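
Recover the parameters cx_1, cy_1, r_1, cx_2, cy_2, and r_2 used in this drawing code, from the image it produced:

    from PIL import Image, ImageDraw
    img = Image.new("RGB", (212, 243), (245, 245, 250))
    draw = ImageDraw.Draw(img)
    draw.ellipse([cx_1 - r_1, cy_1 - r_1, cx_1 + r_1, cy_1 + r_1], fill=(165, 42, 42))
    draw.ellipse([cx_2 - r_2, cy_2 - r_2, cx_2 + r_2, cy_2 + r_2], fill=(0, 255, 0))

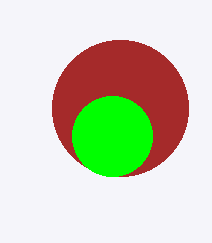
cx_1 = 120, cy_1 = 108, r_1 = 68, cx_2 = 112, cy_2 = 136, r_2 = 40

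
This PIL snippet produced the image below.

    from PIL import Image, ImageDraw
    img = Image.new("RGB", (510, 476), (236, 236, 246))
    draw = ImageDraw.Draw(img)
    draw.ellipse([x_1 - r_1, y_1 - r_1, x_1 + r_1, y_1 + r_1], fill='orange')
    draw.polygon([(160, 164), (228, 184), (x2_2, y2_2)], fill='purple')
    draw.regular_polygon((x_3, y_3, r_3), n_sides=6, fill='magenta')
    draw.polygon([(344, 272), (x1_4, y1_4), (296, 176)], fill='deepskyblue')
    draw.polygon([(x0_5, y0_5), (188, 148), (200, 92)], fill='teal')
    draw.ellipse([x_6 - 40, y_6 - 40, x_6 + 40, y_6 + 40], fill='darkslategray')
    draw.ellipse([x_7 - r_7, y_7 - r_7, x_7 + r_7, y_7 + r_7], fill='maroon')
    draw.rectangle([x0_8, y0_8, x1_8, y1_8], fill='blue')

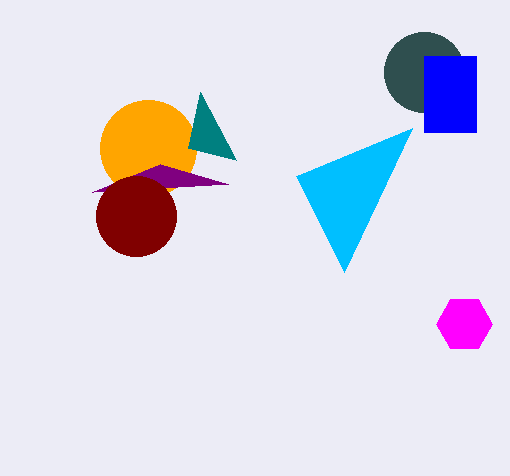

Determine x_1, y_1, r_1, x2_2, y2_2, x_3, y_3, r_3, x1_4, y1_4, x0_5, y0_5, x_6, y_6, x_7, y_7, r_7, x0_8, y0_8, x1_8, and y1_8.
x_1 = 148
y_1 = 148
r_1 = 48
x2_2 = 92
y2_2 = 192
x_3 = 464
y_3 = 324
r_3 = 28
x1_4 = 412
y1_4 = 128
x0_5 = 236
y0_5 = 160
x_6 = 424
y_6 = 72
x_7 = 136
y_7 = 216
r_7 = 40
x0_8 = 424
y0_8 = 56
x1_8 = 476
y1_8 = 132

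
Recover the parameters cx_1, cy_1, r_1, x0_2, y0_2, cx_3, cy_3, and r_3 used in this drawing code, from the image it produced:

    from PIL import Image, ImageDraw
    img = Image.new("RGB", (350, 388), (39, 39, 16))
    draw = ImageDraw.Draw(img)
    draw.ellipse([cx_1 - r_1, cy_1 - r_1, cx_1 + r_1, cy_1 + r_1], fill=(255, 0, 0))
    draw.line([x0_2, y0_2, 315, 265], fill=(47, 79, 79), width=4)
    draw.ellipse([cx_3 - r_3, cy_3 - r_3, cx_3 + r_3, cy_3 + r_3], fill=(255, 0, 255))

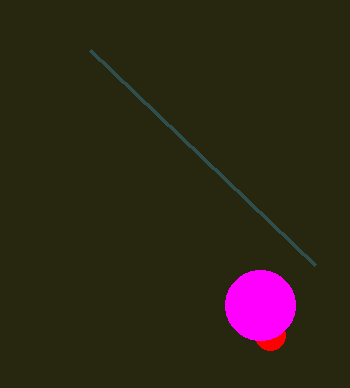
cx_1 = 270, cy_1 = 335, r_1 = 15, x0_2 = 90, y0_2 = 50, cx_3 = 260, cy_3 = 305, r_3 = 35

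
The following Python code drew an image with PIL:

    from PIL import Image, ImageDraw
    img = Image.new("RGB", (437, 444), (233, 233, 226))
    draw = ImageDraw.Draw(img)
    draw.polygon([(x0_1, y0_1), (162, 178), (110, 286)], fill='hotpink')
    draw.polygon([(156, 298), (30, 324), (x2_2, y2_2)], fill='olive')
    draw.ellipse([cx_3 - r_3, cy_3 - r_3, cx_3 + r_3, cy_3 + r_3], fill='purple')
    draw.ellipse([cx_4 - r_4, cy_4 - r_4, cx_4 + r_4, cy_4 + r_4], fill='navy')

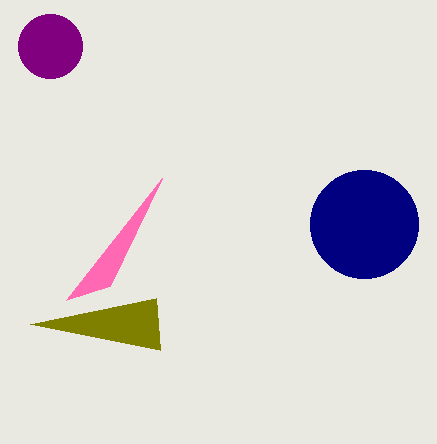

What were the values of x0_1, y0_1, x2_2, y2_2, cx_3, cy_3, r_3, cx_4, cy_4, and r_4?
x0_1 = 66, y0_1 = 300, x2_2 = 160, y2_2 = 350, cx_3 = 50, cy_3 = 46, r_3 = 32, cx_4 = 364, cy_4 = 224, r_4 = 54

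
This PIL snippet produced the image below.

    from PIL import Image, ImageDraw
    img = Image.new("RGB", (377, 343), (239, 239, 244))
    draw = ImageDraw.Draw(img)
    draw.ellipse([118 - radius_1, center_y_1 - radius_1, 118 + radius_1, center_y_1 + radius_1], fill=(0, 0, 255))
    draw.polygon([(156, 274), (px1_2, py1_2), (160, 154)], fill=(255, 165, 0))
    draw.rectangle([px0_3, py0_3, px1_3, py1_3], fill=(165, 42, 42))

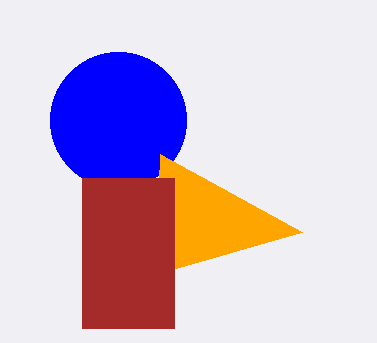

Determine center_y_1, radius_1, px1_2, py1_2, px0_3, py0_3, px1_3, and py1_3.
center_y_1 = 120; radius_1 = 68; px1_2 = 302; py1_2 = 232; px0_3 = 82; py0_3 = 178; px1_3 = 174; py1_3 = 328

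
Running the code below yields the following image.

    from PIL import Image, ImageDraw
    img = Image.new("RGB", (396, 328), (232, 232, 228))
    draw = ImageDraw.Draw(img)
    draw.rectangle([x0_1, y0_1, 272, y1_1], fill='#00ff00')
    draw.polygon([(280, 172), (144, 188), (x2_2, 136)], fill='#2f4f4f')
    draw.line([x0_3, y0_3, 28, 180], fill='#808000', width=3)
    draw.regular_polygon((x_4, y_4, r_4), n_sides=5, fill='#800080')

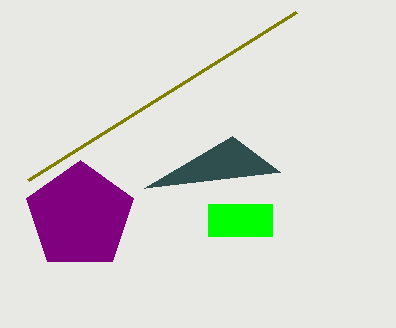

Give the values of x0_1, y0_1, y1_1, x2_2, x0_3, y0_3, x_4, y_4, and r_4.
x0_1 = 208; y0_1 = 204; y1_1 = 236; x2_2 = 232; x0_3 = 296; y0_3 = 12; x_4 = 80; y_4 = 216; r_4 = 56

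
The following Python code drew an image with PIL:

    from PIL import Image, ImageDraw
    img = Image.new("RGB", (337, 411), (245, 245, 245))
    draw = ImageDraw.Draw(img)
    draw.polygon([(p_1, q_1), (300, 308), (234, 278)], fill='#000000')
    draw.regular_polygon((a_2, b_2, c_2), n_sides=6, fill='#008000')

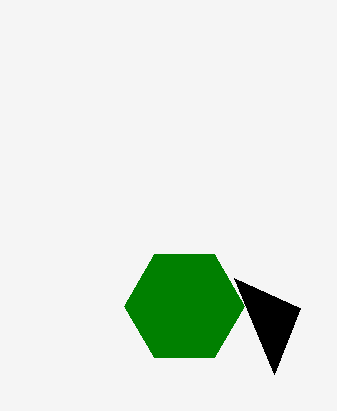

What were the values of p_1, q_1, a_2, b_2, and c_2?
p_1 = 274, q_1 = 374, a_2 = 184, b_2 = 306, c_2 = 60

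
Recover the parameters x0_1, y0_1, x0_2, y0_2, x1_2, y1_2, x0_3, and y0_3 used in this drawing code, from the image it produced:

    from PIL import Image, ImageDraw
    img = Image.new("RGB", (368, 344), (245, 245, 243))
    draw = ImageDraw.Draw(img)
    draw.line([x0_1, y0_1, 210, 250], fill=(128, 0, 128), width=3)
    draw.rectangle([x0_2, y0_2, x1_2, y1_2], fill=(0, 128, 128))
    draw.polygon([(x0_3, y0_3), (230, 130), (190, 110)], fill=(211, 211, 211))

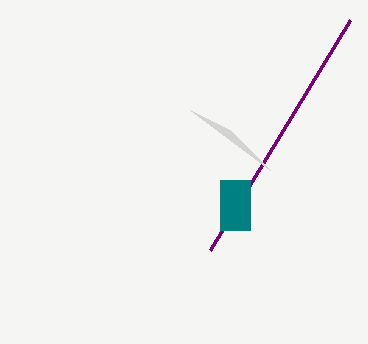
x0_1 = 350, y0_1 = 20, x0_2 = 220, y0_2 = 180, x1_2 = 250, y1_2 = 230, x0_3 = 270, y0_3 = 170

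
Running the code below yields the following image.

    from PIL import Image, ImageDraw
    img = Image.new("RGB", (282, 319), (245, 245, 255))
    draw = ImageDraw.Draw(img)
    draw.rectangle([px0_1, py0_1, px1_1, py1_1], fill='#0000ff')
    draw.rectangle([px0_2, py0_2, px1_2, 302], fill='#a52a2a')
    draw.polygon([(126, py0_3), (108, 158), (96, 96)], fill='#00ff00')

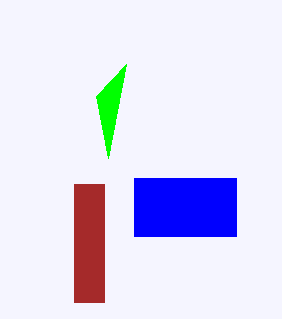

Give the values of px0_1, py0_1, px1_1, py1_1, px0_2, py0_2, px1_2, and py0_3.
px0_1 = 134, py0_1 = 178, px1_1 = 236, py1_1 = 236, px0_2 = 74, py0_2 = 184, px1_2 = 104, py0_3 = 64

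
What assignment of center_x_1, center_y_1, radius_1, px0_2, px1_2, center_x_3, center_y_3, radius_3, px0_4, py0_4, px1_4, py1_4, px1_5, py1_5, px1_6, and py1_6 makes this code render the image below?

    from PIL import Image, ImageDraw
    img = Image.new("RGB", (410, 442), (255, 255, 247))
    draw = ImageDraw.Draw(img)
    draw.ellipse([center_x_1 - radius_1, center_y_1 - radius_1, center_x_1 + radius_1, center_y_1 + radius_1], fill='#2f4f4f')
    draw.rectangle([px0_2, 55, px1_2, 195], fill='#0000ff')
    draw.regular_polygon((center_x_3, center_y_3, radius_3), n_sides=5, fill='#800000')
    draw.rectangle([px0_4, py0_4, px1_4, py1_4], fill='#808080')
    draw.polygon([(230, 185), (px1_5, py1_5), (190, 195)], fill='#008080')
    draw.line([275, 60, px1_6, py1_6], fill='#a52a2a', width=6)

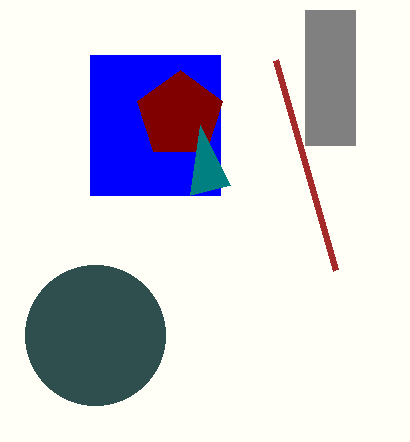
center_x_1 = 95
center_y_1 = 335
radius_1 = 70
px0_2 = 90
px1_2 = 220
center_x_3 = 180
center_y_3 = 115
radius_3 = 45
px0_4 = 305
py0_4 = 10
px1_4 = 355
py1_4 = 145
px1_5 = 200
py1_5 = 125
px1_6 = 335
py1_6 = 270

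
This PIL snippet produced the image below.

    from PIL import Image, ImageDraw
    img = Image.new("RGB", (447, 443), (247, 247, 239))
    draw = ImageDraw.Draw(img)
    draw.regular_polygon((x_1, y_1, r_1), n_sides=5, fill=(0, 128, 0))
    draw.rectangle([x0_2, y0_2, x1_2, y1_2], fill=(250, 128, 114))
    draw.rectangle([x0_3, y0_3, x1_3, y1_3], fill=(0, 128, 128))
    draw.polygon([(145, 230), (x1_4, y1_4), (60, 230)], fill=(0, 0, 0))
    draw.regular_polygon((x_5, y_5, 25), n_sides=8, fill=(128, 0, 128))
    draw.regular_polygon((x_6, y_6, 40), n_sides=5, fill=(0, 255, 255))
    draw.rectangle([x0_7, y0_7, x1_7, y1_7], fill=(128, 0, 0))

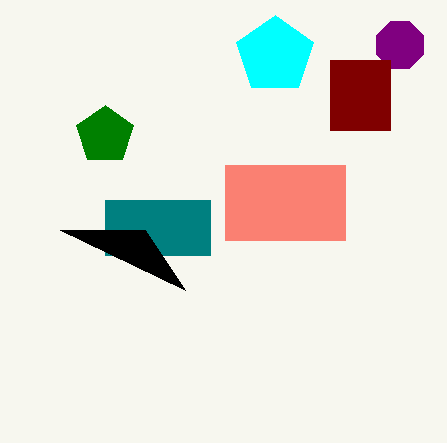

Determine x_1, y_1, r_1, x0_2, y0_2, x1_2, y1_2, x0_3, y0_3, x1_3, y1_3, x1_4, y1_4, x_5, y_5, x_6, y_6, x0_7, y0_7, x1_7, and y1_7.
x_1 = 105
y_1 = 135
r_1 = 30
x0_2 = 225
y0_2 = 165
x1_2 = 345
y1_2 = 240
x0_3 = 105
y0_3 = 200
x1_3 = 210
y1_3 = 255
x1_4 = 185
y1_4 = 290
x_5 = 400
y_5 = 45
x_6 = 275
y_6 = 55
x0_7 = 330
y0_7 = 60
x1_7 = 390
y1_7 = 130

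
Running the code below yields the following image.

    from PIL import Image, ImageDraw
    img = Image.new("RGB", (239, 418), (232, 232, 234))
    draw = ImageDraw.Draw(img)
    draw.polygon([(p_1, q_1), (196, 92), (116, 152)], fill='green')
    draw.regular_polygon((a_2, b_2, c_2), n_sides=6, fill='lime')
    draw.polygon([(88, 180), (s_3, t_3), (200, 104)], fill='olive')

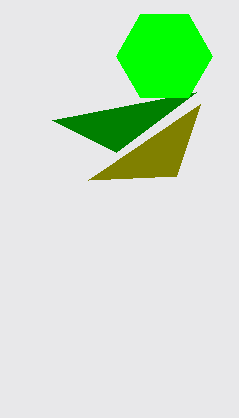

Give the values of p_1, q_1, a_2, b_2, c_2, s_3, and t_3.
p_1 = 52
q_1 = 120
a_2 = 164
b_2 = 56
c_2 = 48
s_3 = 176
t_3 = 176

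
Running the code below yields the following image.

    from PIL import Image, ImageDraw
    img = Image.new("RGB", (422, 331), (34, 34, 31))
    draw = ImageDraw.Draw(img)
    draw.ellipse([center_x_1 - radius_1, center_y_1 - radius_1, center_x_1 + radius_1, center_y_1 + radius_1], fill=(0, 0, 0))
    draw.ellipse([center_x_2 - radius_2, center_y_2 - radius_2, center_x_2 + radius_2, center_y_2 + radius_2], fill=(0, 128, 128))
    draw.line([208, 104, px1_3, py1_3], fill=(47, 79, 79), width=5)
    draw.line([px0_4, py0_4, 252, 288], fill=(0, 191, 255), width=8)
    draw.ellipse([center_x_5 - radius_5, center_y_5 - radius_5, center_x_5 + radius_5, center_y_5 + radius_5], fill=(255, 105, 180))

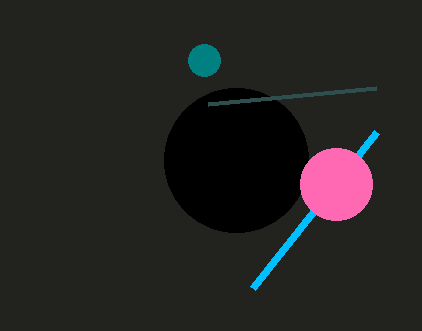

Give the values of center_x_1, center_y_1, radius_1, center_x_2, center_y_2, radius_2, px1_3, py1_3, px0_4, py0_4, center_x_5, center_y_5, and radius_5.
center_x_1 = 236, center_y_1 = 160, radius_1 = 72, center_x_2 = 204, center_y_2 = 60, radius_2 = 16, px1_3 = 376, py1_3 = 88, px0_4 = 376, py0_4 = 132, center_x_5 = 336, center_y_5 = 184, radius_5 = 36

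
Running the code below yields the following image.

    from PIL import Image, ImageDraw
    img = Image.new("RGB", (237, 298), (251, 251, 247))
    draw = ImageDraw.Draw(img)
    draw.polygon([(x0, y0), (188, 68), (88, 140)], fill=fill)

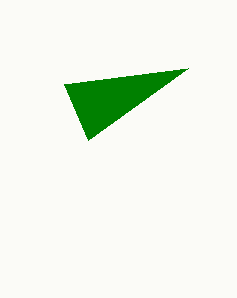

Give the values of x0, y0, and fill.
x0 = 64; y0 = 84; fill = 'green'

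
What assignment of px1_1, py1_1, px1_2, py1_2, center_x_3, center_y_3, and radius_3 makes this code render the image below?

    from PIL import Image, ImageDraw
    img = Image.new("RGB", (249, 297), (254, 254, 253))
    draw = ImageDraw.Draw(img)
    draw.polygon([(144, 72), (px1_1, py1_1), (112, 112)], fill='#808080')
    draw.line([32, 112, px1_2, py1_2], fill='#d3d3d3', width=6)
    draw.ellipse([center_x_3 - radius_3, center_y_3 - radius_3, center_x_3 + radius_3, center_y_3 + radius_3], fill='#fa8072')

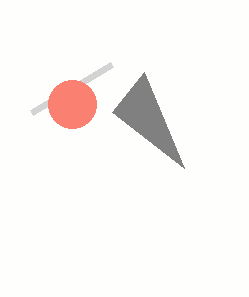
px1_1 = 184; py1_1 = 168; px1_2 = 112; py1_2 = 64; center_x_3 = 72; center_y_3 = 104; radius_3 = 24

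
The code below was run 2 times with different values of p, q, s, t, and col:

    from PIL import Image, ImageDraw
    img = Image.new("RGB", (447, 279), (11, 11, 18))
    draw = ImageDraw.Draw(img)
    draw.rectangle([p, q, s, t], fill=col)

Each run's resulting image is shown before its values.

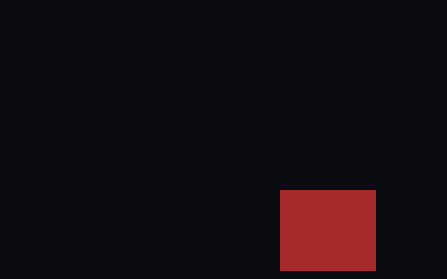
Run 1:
p = 280
q = 190
s = 375
t = 270
col = 'brown'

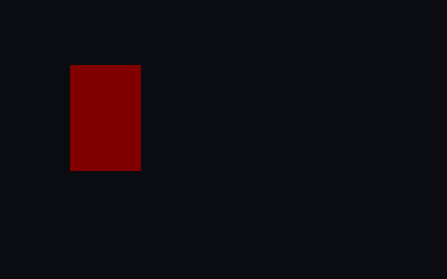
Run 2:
p = 70, q = 65, s = 140, t = 170, col = 'maroon'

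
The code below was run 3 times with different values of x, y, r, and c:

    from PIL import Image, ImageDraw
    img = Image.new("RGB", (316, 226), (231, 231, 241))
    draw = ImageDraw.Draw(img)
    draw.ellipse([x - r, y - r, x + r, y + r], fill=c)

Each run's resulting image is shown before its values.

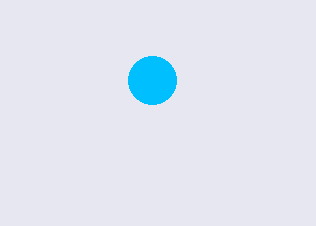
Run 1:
x = 152, y = 80, r = 24, c = 'deepskyblue'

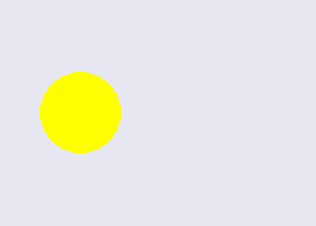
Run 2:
x = 80
y = 112
r = 40
c = 'yellow'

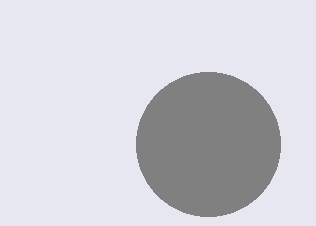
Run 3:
x = 208, y = 144, r = 72, c = 'gray'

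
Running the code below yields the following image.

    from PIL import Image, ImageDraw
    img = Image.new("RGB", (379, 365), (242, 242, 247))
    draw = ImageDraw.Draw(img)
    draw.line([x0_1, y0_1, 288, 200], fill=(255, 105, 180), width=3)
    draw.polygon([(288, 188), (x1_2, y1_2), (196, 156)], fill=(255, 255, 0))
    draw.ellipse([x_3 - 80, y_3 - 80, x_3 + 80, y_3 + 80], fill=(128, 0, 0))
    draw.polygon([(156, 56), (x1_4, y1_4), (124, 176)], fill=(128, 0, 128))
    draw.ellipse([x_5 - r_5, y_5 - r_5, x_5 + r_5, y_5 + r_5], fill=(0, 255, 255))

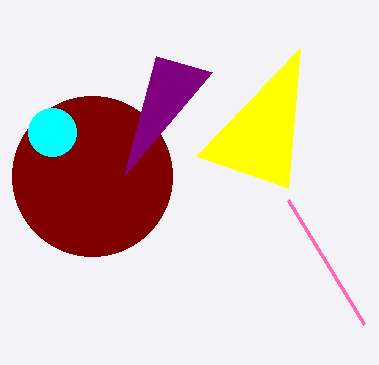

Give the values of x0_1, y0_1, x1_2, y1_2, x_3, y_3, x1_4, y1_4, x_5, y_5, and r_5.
x0_1 = 364, y0_1 = 324, x1_2 = 300, y1_2 = 48, x_3 = 92, y_3 = 176, x1_4 = 212, y1_4 = 72, x_5 = 52, y_5 = 132, r_5 = 24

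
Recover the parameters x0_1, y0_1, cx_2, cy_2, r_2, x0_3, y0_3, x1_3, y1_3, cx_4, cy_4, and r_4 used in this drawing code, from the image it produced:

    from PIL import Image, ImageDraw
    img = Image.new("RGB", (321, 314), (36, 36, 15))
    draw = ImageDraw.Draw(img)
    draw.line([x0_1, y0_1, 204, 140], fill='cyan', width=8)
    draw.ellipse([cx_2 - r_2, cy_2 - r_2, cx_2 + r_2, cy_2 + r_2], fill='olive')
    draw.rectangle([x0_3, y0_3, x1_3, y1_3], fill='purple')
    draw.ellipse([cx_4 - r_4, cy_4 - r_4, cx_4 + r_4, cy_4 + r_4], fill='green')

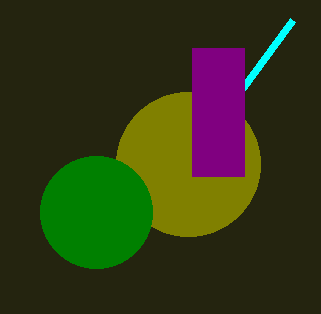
x0_1 = 292
y0_1 = 20
cx_2 = 188
cy_2 = 164
r_2 = 72
x0_3 = 192
y0_3 = 48
x1_3 = 244
y1_3 = 176
cx_4 = 96
cy_4 = 212
r_4 = 56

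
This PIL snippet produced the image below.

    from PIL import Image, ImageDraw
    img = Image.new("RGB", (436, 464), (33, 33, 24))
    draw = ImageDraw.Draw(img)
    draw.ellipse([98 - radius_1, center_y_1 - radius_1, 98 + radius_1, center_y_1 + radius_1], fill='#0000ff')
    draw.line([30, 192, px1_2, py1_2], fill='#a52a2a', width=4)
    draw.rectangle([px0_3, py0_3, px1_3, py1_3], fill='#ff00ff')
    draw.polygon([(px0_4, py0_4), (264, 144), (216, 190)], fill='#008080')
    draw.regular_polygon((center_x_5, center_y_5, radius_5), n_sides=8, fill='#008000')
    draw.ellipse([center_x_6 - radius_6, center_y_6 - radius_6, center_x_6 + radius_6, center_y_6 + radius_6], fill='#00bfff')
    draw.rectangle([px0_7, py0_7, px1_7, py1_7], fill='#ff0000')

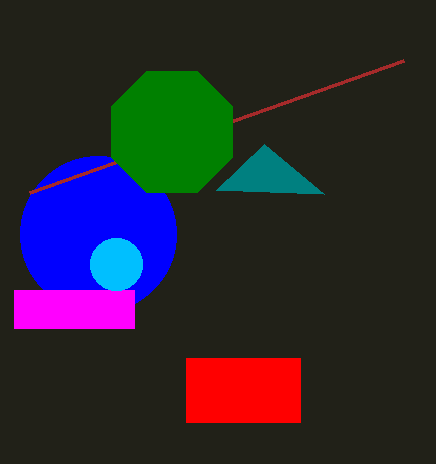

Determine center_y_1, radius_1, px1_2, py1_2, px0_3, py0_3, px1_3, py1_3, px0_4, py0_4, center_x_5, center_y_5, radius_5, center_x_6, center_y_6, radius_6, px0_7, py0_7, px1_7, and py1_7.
center_y_1 = 234; radius_1 = 78; px1_2 = 404; py1_2 = 60; px0_3 = 14; py0_3 = 290; px1_3 = 134; py1_3 = 328; px0_4 = 324; py0_4 = 194; center_x_5 = 172; center_y_5 = 132; radius_5 = 66; center_x_6 = 116; center_y_6 = 264; radius_6 = 26; px0_7 = 186; py0_7 = 358; px1_7 = 300; py1_7 = 422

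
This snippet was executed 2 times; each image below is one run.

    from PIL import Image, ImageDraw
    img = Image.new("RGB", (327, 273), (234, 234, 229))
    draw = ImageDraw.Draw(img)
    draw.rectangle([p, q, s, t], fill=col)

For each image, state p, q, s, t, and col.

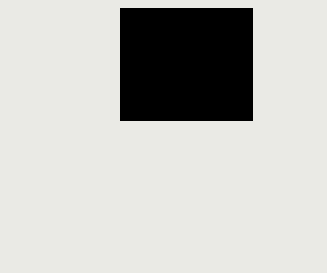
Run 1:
p = 120
q = 8
s = 252
t = 120
col = 'black'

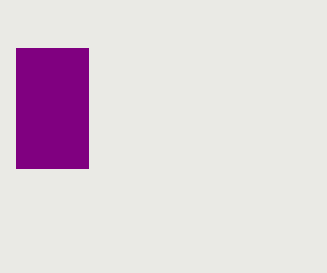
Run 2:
p = 16; q = 48; s = 88; t = 168; col = 'purple'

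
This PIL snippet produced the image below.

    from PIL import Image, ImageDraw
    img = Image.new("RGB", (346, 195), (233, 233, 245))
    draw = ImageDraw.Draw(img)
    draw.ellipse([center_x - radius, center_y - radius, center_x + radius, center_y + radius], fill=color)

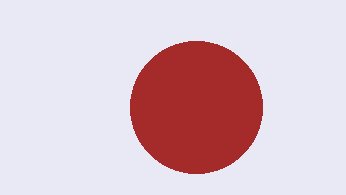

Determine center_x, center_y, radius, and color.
center_x = 196
center_y = 107
radius = 66
color = 'brown'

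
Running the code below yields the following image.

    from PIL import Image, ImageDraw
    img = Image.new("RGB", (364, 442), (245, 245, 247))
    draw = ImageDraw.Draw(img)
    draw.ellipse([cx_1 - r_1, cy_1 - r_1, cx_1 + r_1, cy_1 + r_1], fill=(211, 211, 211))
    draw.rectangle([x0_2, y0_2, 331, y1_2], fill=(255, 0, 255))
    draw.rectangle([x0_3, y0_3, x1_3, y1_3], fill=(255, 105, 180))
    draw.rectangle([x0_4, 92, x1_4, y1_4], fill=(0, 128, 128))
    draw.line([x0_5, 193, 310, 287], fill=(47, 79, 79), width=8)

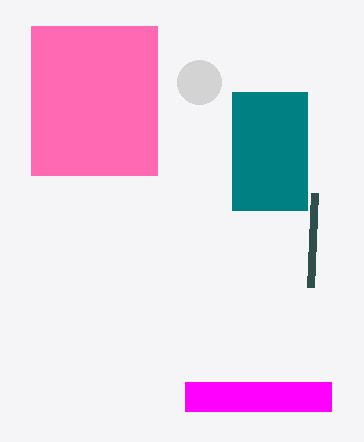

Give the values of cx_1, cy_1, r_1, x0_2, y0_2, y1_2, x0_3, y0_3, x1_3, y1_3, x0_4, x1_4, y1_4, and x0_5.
cx_1 = 199; cy_1 = 82; r_1 = 22; x0_2 = 185; y0_2 = 382; y1_2 = 411; x0_3 = 31; y0_3 = 26; x1_3 = 157; y1_3 = 175; x0_4 = 232; x1_4 = 307; y1_4 = 210; x0_5 = 314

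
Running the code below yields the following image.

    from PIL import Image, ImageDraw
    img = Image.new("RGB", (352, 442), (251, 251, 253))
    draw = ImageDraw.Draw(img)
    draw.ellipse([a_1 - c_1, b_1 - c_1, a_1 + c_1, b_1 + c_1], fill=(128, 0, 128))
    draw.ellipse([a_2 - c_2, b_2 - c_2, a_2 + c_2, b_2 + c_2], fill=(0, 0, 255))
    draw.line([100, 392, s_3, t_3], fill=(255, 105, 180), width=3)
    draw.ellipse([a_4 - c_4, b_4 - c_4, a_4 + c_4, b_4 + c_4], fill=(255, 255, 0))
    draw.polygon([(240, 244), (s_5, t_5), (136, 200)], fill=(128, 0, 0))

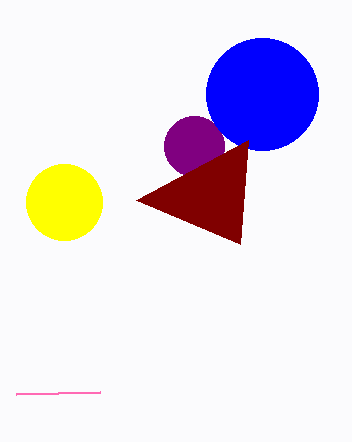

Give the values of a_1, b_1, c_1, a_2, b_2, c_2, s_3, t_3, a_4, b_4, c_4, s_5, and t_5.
a_1 = 194; b_1 = 146; c_1 = 30; a_2 = 262; b_2 = 94; c_2 = 56; s_3 = 16; t_3 = 394; a_4 = 64; b_4 = 202; c_4 = 38; s_5 = 248; t_5 = 140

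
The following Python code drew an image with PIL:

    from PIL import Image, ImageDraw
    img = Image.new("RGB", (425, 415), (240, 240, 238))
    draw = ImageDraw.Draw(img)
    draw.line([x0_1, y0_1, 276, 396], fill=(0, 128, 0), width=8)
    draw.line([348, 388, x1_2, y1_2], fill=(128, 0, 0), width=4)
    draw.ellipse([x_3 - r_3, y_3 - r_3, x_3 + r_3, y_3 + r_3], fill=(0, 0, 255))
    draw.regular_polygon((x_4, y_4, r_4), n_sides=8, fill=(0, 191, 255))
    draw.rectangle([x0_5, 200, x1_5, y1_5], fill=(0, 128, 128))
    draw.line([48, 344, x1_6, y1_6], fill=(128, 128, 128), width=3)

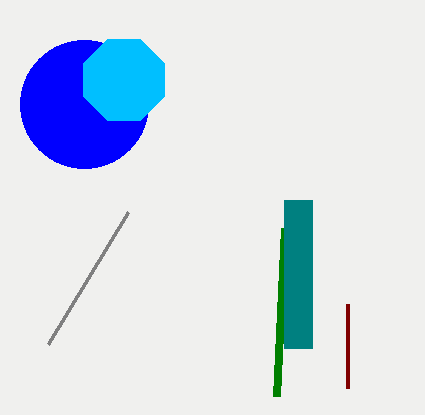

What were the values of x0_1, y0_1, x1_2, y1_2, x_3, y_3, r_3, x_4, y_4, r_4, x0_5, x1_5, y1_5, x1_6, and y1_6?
x0_1 = 284
y0_1 = 228
x1_2 = 348
y1_2 = 304
x_3 = 84
y_3 = 104
r_3 = 64
x_4 = 124
y_4 = 80
r_4 = 44
x0_5 = 284
x1_5 = 312
y1_5 = 348
x1_6 = 128
y1_6 = 212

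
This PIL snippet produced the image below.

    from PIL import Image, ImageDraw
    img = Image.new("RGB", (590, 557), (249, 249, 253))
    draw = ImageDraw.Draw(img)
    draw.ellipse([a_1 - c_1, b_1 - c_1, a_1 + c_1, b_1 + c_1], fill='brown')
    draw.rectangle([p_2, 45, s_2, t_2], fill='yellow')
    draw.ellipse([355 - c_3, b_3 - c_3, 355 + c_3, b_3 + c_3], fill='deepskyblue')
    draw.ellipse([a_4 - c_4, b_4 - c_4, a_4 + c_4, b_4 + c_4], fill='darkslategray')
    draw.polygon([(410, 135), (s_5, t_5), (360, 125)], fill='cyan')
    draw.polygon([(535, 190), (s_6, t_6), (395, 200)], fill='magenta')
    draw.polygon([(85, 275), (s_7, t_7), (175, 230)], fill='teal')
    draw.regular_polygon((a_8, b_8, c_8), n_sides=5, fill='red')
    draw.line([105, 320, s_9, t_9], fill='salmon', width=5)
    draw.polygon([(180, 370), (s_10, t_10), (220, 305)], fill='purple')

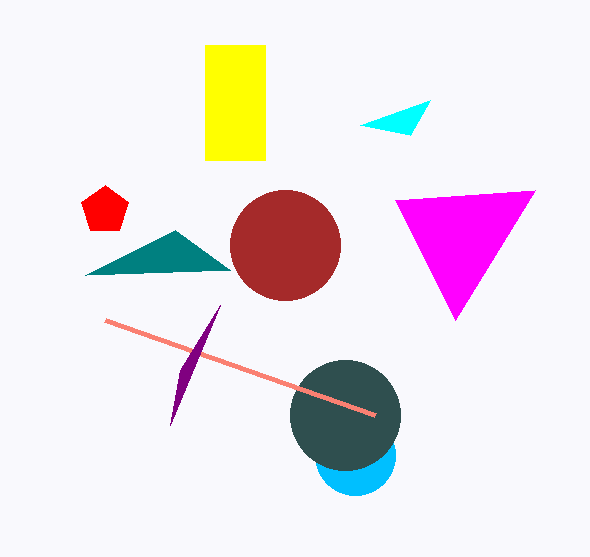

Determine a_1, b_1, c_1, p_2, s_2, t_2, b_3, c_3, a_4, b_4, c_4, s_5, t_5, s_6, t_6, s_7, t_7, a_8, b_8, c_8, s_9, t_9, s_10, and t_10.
a_1 = 285, b_1 = 245, c_1 = 55, p_2 = 205, s_2 = 265, t_2 = 160, b_3 = 455, c_3 = 40, a_4 = 345, b_4 = 415, c_4 = 55, s_5 = 430, t_5 = 100, s_6 = 455, t_6 = 320, s_7 = 230, t_7 = 270, a_8 = 105, b_8 = 210, c_8 = 25, s_9 = 375, t_9 = 415, s_10 = 170, t_10 = 425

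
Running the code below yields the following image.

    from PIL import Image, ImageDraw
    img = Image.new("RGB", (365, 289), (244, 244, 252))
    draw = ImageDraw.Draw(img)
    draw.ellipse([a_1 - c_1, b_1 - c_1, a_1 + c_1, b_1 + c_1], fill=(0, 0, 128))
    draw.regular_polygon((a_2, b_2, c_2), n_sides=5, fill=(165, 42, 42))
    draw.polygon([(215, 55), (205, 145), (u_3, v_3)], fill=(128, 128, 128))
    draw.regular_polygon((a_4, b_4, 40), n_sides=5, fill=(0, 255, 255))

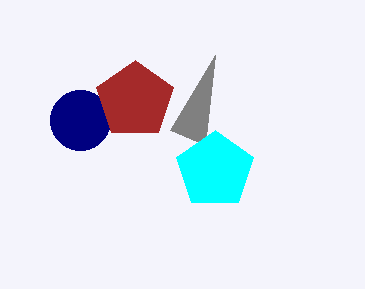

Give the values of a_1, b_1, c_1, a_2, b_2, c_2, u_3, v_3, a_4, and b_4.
a_1 = 80; b_1 = 120; c_1 = 30; a_2 = 135; b_2 = 100; c_2 = 40; u_3 = 170; v_3 = 130; a_4 = 215; b_4 = 170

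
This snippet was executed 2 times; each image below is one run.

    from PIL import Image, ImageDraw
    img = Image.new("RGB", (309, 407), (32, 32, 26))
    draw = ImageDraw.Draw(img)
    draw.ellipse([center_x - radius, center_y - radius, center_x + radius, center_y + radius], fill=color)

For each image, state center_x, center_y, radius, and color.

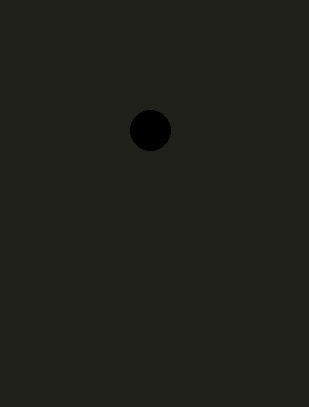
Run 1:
center_x = 150, center_y = 130, radius = 20, color = 'black'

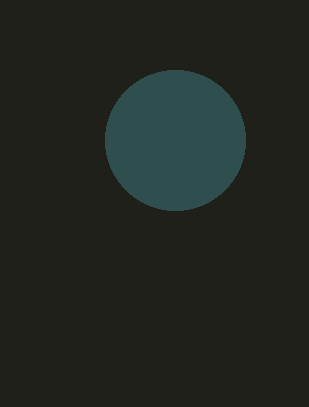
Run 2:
center_x = 175; center_y = 140; radius = 70; color = 'darkslategray'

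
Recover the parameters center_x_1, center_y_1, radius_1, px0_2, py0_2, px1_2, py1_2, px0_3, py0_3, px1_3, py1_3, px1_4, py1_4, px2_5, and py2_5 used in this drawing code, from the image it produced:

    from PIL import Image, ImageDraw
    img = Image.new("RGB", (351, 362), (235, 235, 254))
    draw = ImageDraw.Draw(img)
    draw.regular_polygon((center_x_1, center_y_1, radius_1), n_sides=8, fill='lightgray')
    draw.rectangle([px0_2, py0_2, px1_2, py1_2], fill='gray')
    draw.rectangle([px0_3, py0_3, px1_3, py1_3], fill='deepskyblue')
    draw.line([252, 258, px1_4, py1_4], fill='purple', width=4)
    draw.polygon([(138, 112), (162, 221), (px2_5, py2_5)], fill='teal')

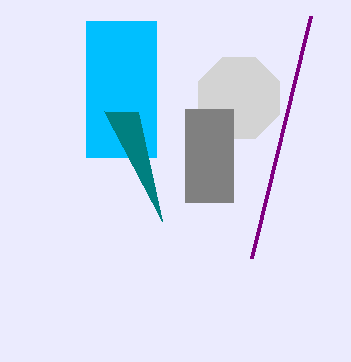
center_x_1 = 239
center_y_1 = 98
radius_1 = 44
px0_2 = 185
py0_2 = 109
px1_2 = 233
py1_2 = 202
px0_3 = 86
py0_3 = 21
px1_3 = 156
py1_3 = 157
px1_4 = 311
py1_4 = 16
px2_5 = 104
py2_5 = 111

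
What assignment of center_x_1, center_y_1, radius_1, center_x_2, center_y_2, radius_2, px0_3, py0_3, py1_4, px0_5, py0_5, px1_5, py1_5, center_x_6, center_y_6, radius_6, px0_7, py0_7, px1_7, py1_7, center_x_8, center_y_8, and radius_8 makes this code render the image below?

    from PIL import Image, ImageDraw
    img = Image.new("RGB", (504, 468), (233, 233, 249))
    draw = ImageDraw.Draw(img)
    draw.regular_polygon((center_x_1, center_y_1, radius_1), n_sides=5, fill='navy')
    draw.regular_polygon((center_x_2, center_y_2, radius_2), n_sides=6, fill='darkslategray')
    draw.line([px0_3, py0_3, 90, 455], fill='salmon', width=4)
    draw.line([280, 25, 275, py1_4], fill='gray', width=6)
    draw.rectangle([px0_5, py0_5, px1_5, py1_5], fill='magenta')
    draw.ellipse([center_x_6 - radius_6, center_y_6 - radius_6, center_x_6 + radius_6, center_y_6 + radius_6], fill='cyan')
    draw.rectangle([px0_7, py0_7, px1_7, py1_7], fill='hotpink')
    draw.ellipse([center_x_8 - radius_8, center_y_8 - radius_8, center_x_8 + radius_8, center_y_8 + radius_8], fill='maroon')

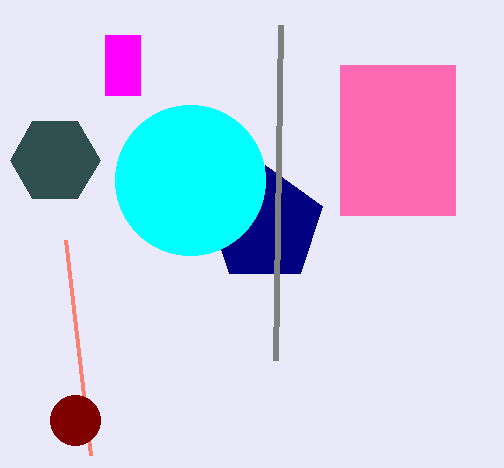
center_x_1 = 265; center_y_1 = 225; radius_1 = 60; center_x_2 = 55; center_y_2 = 160; radius_2 = 45; px0_3 = 65; py0_3 = 240; py1_4 = 360; px0_5 = 105; py0_5 = 35; px1_5 = 140; py1_5 = 95; center_x_6 = 190; center_y_6 = 180; radius_6 = 75; px0_7 = 340; py0_7 = 65; px1_7 = 455; py1_7 = 215; center_x_8 = 75; center_y_8 = 420; radius_8 = 25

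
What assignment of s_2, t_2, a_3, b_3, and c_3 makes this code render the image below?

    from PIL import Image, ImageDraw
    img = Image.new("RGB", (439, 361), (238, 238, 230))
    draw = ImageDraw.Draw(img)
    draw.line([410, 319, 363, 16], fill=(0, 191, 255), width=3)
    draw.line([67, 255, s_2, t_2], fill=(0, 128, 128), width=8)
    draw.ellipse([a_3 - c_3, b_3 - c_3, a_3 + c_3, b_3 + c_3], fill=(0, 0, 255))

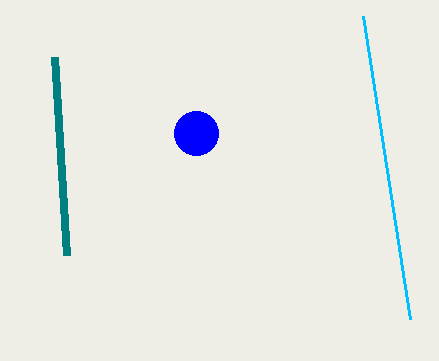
s_2 = 55, t_2 = 57, a_3 = 196, b_3 = 133, c_3 = 22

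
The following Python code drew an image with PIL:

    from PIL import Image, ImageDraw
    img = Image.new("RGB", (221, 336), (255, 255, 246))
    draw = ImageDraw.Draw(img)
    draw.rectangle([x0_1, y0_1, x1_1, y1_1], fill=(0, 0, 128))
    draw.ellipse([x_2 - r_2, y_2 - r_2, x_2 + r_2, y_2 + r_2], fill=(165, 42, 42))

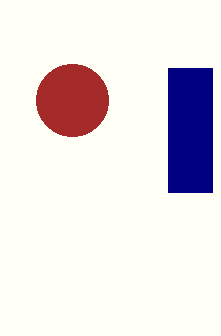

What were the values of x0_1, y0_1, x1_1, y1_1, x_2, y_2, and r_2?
x0_1 = 168
y0_1 = 68
x1_1 = 212
y1_1 = 192
x_2 = 72
y_2 = 100
r_2 = 36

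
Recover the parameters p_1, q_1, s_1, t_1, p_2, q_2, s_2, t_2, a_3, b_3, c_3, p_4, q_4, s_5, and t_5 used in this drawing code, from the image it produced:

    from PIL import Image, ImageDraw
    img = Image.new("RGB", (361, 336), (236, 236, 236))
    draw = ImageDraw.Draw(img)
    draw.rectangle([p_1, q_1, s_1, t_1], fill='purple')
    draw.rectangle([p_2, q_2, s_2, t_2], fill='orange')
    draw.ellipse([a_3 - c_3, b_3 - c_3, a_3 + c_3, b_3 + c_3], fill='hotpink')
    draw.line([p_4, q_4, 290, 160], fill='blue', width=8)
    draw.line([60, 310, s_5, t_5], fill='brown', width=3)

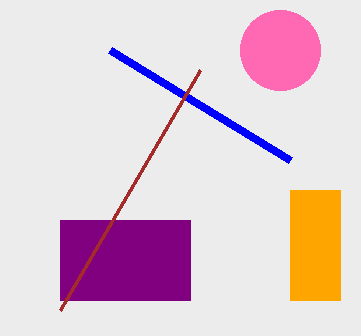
p_1 = 60
q_1 = 220
s_1 = 190
t_1 = 300
p_2 = 290
q_2 = 190
s_2 = 340
t_2 = 300
a_3 = 280
b_3 = 50
c_3 = 40
p_4 = 110
q_4 = 50
s_5 = 200
t_5 = 70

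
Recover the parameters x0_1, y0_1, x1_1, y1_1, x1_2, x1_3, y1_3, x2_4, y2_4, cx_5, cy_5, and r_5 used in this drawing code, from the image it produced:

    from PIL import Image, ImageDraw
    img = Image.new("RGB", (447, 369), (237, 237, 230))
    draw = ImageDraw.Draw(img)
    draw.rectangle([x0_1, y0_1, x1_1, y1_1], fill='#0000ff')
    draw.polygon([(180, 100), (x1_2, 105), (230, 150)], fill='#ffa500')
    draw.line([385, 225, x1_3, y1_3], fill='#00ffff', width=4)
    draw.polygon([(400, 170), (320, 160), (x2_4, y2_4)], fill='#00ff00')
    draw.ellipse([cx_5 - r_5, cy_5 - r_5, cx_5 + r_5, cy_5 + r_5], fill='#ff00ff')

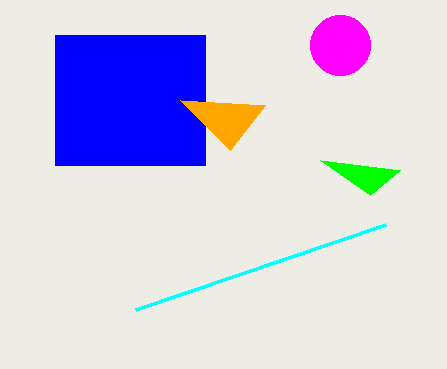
x0_1 = 55
y0_1 = 35
x1_1 = 205
y1_1 = 165
x1_2 = 265
x1_3 = 135
y1_3 = 310
x2_4 = 370
y2_4 = 195
cx_5 = 340
cy_5 = 45
r_5 = 30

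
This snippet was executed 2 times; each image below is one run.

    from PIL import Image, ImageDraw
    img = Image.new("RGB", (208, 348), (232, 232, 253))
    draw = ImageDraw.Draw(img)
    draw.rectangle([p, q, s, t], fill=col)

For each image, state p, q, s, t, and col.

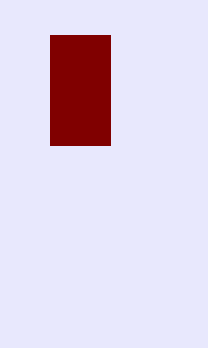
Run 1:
p = 50; q = 35; s = 110; t = 145; col = 'maroon'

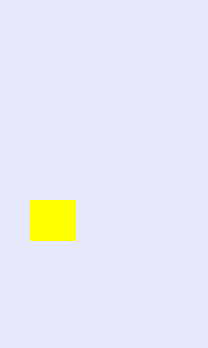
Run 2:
p = 30
q = 200
s = 75
t = 240
col = 'yellow'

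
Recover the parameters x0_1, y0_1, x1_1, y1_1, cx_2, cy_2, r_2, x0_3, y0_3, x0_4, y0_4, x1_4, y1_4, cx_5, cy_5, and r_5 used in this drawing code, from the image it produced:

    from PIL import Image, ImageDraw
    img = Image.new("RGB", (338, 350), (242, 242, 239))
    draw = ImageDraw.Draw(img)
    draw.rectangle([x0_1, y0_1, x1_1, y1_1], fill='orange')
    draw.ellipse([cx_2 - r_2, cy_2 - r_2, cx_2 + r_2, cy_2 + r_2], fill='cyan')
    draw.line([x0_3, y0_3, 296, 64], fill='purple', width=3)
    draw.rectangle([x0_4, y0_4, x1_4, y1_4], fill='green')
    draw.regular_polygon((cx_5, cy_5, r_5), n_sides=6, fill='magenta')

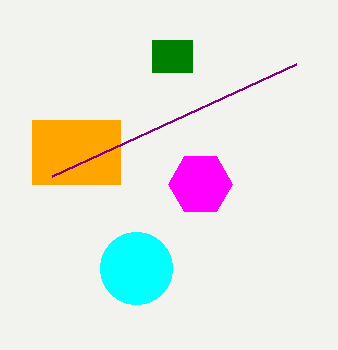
x0_1 = 32, y0_1 = 120, x1_1 = 120, y1_1 = 184, cx_2 = 136, cy_2 = 268, r_2 = 36, x0_3 = 52, y0_3 = 176, x0_4 = 152, y0_4 = 40, x1_4 = 192, y1_4 = 72, cx_5 = 200, cy_5 = 184, r_5 = 32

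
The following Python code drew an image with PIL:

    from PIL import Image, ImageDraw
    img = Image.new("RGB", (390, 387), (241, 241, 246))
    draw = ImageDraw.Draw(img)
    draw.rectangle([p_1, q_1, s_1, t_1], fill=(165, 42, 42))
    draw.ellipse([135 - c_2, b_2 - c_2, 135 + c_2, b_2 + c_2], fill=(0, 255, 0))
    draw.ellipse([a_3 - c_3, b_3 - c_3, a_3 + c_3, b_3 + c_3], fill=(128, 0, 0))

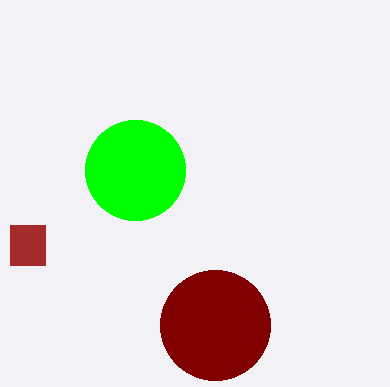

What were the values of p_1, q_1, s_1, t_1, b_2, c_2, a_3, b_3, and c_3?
p_1 = 10; q_1 = 225; s_1 = 45; t_1 = 265; b_2 = 170; c_2 = 50; a_3 = 215; b_3 = 325; c_3 = 55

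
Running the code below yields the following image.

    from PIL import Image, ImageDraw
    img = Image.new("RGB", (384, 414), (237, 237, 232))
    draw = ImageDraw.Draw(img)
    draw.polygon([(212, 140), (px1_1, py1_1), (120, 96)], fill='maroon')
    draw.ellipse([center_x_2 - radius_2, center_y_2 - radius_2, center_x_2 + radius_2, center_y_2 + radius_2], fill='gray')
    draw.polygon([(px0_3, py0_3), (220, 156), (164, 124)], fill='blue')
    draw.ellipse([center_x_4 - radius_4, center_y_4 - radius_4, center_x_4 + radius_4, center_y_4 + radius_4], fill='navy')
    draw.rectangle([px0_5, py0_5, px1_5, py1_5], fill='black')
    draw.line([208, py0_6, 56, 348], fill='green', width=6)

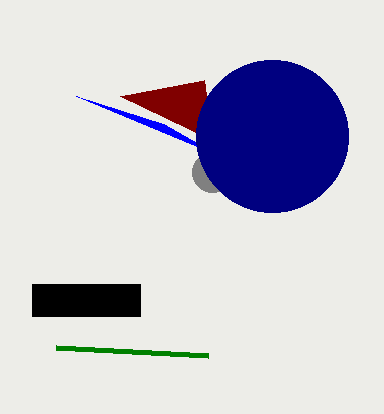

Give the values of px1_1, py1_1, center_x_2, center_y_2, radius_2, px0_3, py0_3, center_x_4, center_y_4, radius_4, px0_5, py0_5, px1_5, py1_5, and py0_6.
px1_1 = 204
py1_1 = 80
center_x_2 = 212
center_y_2 = 172
radius_2 = 20
px0_3 = 76
py0_3 = 96
center_x_4 = 272
center_y_4 = 136
radius_4 = 76
px0_5 = 32
py0_5 = 284
px1_5 = 140
py1_5 = 316
py0_6 = 356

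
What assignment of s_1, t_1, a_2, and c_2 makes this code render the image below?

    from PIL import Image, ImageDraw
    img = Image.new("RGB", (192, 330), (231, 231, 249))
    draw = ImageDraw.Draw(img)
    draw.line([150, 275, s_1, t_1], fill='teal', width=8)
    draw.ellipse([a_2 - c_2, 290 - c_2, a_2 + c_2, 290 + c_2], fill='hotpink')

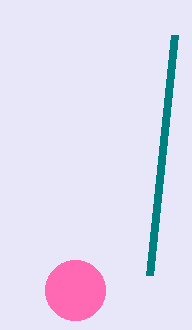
s_1 = 175
t_1 = 35
a_2 = 75
c_2 = 30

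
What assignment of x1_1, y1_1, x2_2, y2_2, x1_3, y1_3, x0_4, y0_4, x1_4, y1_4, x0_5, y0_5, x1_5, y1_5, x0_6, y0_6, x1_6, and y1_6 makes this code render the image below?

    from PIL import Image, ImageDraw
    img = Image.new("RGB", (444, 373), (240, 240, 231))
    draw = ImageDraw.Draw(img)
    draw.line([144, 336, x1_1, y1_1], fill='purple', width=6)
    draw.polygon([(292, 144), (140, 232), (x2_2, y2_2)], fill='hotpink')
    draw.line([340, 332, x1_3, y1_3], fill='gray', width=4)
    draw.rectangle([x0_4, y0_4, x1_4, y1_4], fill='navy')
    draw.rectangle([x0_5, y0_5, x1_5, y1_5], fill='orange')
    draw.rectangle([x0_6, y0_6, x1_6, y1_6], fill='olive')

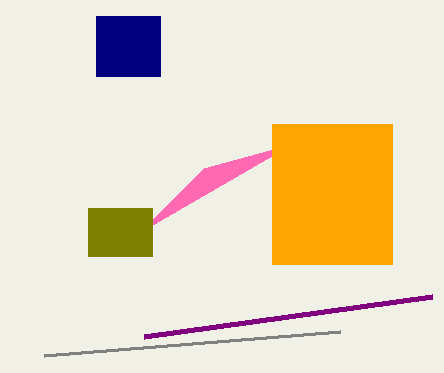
x1_1 = 432; y1_1 = 296; x2_2 = 204; y2_2 = 168; x1_3 = 44; y1_3 = 356; x0_4 = 96; y0_4 = 16; x1_4 = 160; y1_4 = 76; x0_5 = 272; y0_5 = 124; x1_5 = 392; y1_5 = 264; x0_6 = 88; y0_6 = 208; x1_6 = 152; y1_6 = 256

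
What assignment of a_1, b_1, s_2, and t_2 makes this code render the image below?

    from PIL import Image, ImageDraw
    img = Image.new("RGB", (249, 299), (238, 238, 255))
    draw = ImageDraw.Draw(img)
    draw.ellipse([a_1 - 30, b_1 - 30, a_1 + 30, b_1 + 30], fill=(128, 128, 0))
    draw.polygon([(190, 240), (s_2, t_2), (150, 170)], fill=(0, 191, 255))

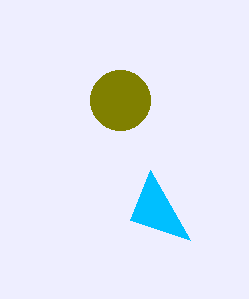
a_1 = 120, b_1 = 100, s_2 = 130, t_2 = 220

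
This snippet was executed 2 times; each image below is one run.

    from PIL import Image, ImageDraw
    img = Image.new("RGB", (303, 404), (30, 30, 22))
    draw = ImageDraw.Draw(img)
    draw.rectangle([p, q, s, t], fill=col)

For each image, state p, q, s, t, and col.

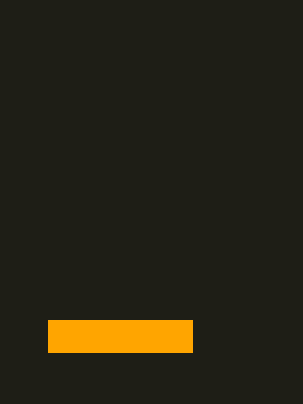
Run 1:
p = 48, q = 320, s = 192, t = 352, col = 'orange'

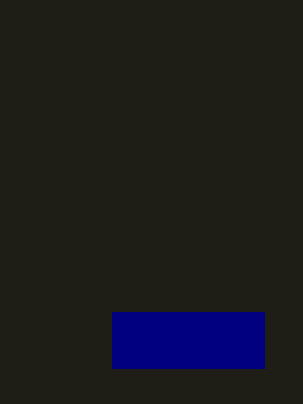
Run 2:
p = 112; q = 312; s = 264; t = 368; col = 'navy'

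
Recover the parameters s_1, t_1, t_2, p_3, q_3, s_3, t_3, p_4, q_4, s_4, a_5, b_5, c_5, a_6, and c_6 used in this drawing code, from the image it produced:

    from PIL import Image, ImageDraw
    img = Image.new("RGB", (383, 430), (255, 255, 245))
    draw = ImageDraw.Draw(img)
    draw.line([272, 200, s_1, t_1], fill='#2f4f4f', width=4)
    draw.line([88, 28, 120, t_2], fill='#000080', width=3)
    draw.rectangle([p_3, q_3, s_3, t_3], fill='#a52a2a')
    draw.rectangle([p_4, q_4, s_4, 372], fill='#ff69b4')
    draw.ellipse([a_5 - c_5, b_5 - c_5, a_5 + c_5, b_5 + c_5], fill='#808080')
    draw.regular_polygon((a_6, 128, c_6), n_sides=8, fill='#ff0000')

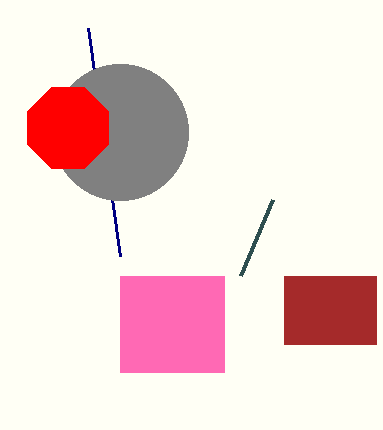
s_1 = 240
t_1 = 276
t_2 = 256
p_3 = 284
q_3 = 276
s_3 = 376
t_3 = 344
p_4 = 120
q_4 = 276
s_4 = 224
a_5 = 120
b_5 = 132
c_5 = 68
a_6 = 68
c_6 = 44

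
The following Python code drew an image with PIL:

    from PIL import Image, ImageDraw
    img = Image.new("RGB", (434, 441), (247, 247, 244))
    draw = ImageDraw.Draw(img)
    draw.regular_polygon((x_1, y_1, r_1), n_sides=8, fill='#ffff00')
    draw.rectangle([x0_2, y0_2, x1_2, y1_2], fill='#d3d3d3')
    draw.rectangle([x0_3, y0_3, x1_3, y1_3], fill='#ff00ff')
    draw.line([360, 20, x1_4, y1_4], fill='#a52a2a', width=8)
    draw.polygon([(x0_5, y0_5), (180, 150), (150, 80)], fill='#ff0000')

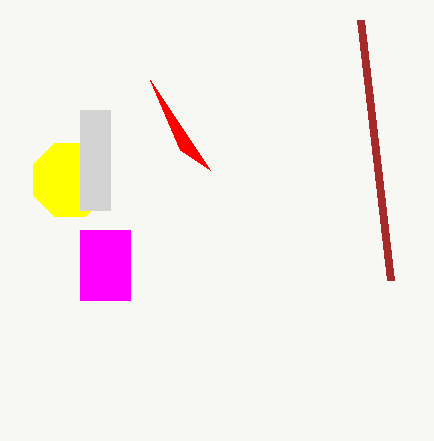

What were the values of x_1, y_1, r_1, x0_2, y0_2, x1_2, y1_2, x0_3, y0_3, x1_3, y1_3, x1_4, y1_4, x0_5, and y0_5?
x_1 = 70
y_1 = 180
r_1 = 40
x0_2 = 80
y0_2 = 110
x1_2 = 110
y1_2 = 210
x0_3 = 80
y0_3 = 230
x1_3 = 130
y1_3 = 300
x1_4 = 390
y1_4 = 280
x0_5 = 210
y0_5 = 170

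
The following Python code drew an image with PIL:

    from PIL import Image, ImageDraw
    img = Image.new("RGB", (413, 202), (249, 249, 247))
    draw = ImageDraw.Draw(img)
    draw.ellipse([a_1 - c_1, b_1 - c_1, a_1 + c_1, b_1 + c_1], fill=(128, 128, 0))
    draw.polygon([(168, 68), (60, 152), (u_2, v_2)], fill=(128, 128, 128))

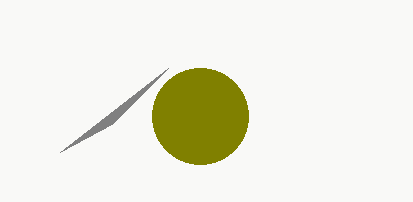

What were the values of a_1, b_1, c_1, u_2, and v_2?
a_1 = 200, b_1 = 116, c_1 = 48, u_2 = 112, v_2 = 124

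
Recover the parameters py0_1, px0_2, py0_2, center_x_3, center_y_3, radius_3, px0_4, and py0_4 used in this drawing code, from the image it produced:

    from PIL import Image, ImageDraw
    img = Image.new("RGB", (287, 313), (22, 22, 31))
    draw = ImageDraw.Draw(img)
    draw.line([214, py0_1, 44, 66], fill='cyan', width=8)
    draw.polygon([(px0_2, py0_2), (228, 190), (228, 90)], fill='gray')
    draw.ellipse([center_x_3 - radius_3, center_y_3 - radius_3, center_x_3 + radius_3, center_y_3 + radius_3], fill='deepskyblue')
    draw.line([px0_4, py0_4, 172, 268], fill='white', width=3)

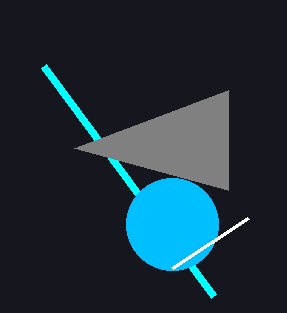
py0_1 = 296
px0_2 = 74
py0_2 = 148
center_x_3 = 172
center_y_3 = 224
radius_3 = 46
px0_4 = 248
py0_4 = 218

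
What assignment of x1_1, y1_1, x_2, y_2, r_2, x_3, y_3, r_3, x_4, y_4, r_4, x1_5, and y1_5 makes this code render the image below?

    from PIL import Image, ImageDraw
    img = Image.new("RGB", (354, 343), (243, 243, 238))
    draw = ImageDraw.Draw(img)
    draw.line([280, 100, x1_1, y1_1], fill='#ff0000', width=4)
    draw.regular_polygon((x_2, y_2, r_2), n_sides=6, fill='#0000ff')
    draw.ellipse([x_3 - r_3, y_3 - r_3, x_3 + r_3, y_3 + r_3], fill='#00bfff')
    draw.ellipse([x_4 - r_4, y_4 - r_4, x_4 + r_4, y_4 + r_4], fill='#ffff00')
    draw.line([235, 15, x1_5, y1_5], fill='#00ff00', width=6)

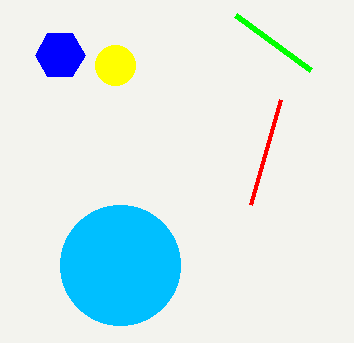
x1_1 = 250
y1_1 = 205
x_2 = 60
y_2 = 55
r_2 = 25
x_3 = 120
y_3 = 265
r_3 = 60
x_4 = 115
y_4 = 65
r_4 = 20
x1_5 = 310
y1_5 = 70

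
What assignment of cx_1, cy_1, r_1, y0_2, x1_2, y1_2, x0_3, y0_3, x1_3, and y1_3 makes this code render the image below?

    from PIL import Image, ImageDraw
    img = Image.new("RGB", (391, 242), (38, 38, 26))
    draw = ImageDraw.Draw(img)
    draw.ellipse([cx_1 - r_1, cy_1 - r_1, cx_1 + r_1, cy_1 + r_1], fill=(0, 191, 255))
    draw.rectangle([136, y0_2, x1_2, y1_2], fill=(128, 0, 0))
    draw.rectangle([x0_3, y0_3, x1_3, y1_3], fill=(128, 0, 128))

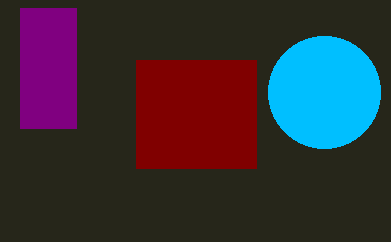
cx_1 = 324; cy_1 = 92; r_1 = 56; y0_2 = 60; x1_2 = 256; y1_2 = 168; x0_3 = 20; y0_3 = 8; x1_3 = 76; y1_3 = 128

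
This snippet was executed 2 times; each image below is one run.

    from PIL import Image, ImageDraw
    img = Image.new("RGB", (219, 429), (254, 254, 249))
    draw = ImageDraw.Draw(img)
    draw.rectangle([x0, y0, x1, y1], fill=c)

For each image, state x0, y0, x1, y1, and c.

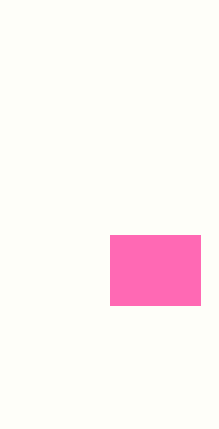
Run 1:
x0 = 110, y0 = 235, x1 = 200, y1 = 305, c = 'hotpink'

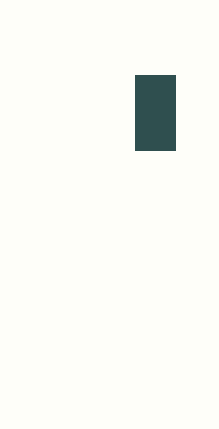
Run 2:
x0 = 135; y0 = 75; x1 = 175; y1 = 150; c = 'darkslategray'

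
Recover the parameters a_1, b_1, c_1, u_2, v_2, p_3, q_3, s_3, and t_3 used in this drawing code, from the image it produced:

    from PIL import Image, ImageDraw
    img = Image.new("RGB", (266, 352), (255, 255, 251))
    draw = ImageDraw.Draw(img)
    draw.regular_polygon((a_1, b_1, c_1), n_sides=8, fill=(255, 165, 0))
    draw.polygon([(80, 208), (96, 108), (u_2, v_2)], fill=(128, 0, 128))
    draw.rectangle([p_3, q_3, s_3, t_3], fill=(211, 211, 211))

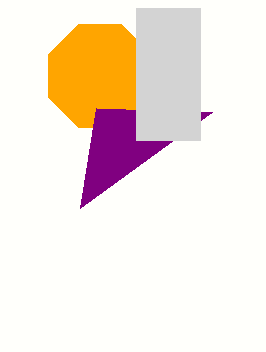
a_1 = 100
b_1 = 76
c_1 = 56
u_2 = 212
v_2 = 112
p_3 = 136
q_3 = 8
s_3 = 200
t_3 = 140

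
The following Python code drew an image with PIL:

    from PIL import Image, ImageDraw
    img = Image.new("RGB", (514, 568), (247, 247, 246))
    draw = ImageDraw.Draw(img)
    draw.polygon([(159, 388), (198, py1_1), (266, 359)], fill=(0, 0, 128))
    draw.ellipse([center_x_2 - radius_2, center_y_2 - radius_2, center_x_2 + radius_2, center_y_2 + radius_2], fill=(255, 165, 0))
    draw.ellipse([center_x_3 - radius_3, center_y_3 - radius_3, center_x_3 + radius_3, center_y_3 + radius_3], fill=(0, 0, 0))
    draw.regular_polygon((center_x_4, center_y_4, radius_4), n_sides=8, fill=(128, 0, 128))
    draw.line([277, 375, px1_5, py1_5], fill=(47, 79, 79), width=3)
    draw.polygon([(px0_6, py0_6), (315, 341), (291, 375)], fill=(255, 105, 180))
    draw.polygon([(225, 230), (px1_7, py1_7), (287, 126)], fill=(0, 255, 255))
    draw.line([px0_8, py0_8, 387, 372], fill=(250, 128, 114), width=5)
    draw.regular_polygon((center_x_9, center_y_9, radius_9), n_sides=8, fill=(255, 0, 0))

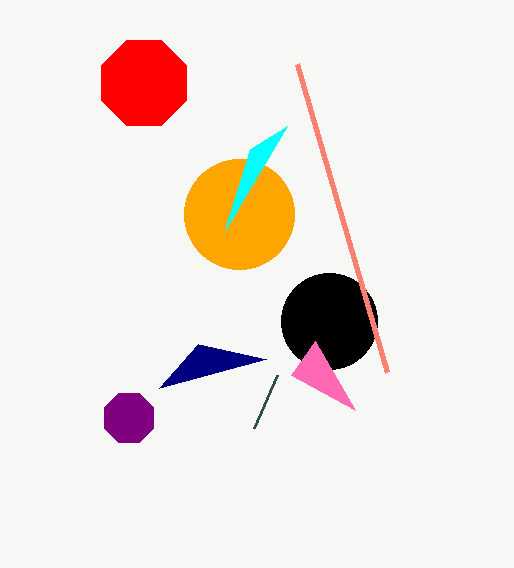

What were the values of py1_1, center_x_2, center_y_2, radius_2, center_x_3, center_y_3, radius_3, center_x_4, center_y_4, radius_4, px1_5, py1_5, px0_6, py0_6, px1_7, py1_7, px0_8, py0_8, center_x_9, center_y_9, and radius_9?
py1_1 = 344, center_x_2 = 239, center_y_2 = 214, radius_2 = 55, center_x_3 = 329, center_y_3 = 321, radius_3 = 48, center_x_4 = 129, center_y_4 = 418, radius_4 = 27, px1_5 = 254, py1_5 = 428, px0_6 = 355, py0_6 = 410, px1_7 = 250, py1_7 = 149, px0_8 = 297, py0_8 = 64, center_x_9 = 144, center_y_9 = 83, radius_9 = 46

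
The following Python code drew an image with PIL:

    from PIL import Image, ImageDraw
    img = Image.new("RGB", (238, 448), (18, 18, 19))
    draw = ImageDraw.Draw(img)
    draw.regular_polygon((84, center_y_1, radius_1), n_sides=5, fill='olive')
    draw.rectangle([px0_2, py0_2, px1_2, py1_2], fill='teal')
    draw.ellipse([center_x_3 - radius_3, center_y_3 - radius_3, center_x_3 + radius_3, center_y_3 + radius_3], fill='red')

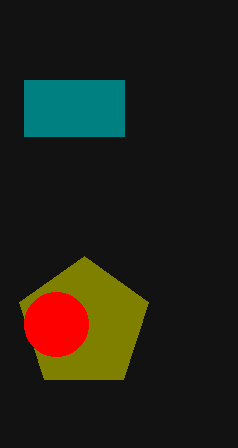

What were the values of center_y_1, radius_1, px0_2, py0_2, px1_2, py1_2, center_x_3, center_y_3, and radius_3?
center_y_1 = 324
radius_1 = 68
px0_2 = 24
py0_2 = 80
px1_2 = 124
py1_2 = 136
center_x_3 = 56
center_y_3 = 324
radius_3 = 32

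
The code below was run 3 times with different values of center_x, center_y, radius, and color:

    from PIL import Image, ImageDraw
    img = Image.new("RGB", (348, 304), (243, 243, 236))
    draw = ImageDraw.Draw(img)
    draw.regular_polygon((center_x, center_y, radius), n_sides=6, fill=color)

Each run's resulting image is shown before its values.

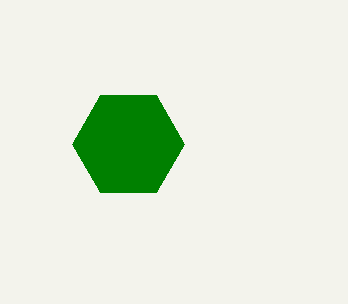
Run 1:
center_x = 128, center_y = 144, radius = 56, color = 'green'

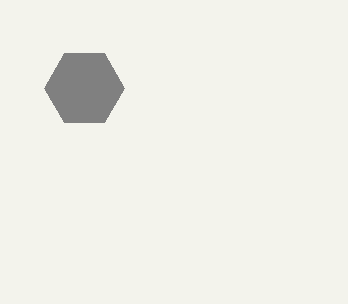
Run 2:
center_x = 84, center_y = 88, radius = 40, color = 'gray'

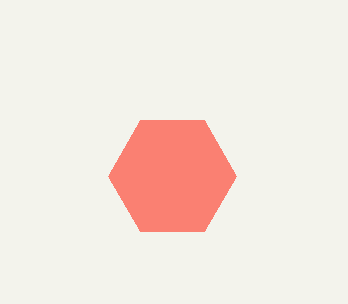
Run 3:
center_x = 172
center_y = 176
radius = 64
color = 'salmon'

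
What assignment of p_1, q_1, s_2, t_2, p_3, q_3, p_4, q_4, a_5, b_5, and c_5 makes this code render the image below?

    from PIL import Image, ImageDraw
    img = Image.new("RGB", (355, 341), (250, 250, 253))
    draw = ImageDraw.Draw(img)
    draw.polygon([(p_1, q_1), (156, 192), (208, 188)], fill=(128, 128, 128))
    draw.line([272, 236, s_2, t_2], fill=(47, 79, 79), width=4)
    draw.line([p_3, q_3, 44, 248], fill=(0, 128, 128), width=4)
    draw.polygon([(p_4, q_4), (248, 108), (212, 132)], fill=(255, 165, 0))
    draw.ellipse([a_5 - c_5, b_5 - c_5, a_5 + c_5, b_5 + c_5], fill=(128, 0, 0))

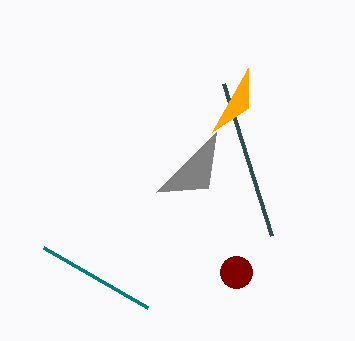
p_1 = 216, q_1 = 132, s_2 = 224, t_2 = 84, p_3 = 148, q_3 = 308, p_4 = 248, q_4 = 68, a_5 = 236, b_5 = 272, c_5 = 16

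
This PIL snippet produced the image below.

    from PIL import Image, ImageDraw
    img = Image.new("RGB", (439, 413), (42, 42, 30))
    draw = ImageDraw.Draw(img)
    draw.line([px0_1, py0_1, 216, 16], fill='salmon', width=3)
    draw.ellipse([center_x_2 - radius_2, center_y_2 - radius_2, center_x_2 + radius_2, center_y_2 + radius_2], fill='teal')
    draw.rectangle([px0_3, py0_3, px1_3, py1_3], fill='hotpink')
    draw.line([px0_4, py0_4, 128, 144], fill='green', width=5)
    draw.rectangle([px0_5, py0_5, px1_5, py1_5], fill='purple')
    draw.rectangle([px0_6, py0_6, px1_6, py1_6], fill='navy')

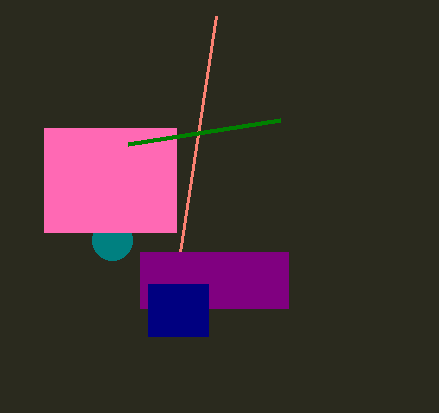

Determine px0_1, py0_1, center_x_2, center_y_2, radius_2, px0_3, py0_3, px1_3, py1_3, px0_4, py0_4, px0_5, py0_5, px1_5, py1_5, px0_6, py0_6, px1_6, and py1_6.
px0_1 = 180
py0_1 = 252
center_x_2 = 112
center_y_2 = 240
radius_2 = 20
px0_3 = 44
py0_3 = 128
px1_3 = 176
py1_3 = 232
px0_4 = 280
py0_4 = 120
px0_5 = 140
py0_5 = 252
px1_5 = 288
py1_5 = 308
px0_6 = 148
py0_6 = 284
px1_6 = 208
py1_6 = 336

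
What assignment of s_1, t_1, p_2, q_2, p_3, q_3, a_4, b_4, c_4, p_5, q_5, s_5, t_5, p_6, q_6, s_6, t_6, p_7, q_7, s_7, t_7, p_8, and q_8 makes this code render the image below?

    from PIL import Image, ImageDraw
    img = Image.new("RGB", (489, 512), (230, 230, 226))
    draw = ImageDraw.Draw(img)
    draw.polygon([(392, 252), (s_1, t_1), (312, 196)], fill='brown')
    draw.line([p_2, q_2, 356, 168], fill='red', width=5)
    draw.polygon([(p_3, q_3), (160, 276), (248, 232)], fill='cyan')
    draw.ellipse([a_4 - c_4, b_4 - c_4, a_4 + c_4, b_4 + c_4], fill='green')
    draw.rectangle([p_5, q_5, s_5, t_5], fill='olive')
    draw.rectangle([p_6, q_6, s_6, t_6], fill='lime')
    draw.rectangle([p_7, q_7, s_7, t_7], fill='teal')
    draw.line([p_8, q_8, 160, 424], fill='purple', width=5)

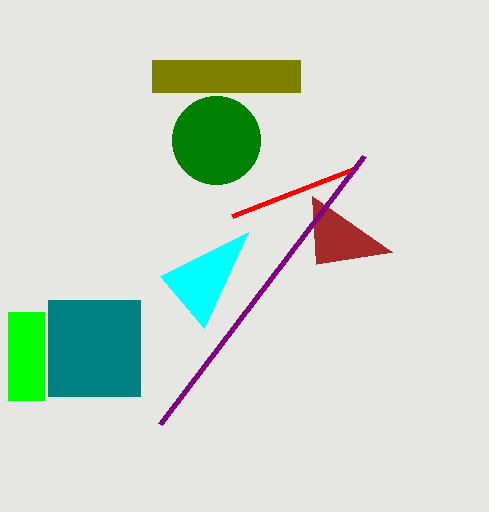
s_1 = 316
t_1 = 264
p_2 = 232
q_2 = 216
p_3 = 204
q_3 = 328
a_4 = 216
b_4 = 140
c_4 = 44
p_5 = 152
q_5 = 60
s_5 = 300
t_5 = 92
p_6 = 8
q_6 = 312
s_6 = 44
t_6 = 400
p_7 = 48
q_7 = 300
s_7 = 140
t_7 = 396
p_8 = 364
q_8 = 156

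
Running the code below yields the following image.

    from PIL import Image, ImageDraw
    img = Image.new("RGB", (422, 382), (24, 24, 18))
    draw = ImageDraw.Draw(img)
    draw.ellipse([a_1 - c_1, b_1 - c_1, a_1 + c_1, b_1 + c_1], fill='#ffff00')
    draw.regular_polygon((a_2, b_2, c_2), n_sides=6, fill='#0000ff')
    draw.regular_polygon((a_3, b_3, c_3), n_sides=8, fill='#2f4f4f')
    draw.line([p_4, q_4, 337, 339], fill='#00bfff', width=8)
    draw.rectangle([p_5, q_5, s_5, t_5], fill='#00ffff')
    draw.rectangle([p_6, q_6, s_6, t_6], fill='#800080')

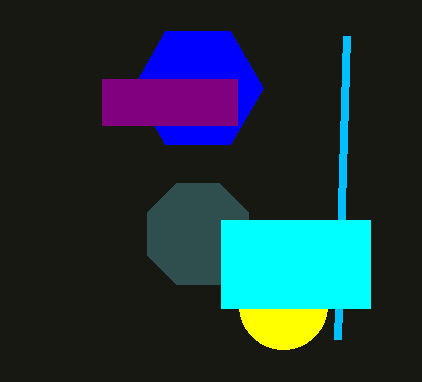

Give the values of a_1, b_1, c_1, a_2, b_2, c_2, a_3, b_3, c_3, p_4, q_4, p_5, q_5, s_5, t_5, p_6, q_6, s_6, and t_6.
a_1 = 283
b_1 = 305
c_1 = 44
a_2 = 198
b_2 = 88
c_2 = 65
a_3 = 198
b_3 = 234
c_3 = 55
p_4 = 346
q_4 = 36
p_5 = 221
q_5 = 220
s_5 = 370
t_5 = 308
p_6 = 102
q_6 = 79
s_6 = 237
t_6 = 125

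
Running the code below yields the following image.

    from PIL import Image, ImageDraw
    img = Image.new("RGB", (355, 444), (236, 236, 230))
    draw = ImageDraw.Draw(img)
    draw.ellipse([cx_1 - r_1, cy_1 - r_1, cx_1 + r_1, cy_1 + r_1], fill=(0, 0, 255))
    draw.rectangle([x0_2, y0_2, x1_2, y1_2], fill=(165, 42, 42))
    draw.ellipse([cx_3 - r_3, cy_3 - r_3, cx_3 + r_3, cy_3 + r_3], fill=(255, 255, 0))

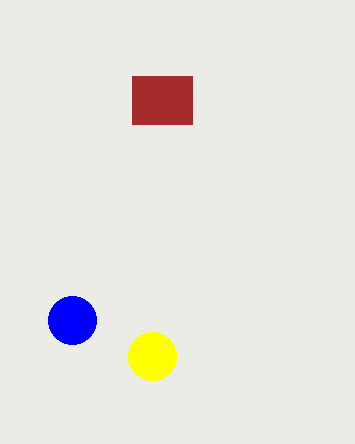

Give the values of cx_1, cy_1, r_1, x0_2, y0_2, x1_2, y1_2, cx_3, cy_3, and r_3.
cx_1 = 72
cy_1 = 320
r_1 = 24
x0_2 = 132
y0_2 = 76
x1_2 = 192
y1_2 = 124
cx_3 = 152
cy_3 = 356
r_3 = 24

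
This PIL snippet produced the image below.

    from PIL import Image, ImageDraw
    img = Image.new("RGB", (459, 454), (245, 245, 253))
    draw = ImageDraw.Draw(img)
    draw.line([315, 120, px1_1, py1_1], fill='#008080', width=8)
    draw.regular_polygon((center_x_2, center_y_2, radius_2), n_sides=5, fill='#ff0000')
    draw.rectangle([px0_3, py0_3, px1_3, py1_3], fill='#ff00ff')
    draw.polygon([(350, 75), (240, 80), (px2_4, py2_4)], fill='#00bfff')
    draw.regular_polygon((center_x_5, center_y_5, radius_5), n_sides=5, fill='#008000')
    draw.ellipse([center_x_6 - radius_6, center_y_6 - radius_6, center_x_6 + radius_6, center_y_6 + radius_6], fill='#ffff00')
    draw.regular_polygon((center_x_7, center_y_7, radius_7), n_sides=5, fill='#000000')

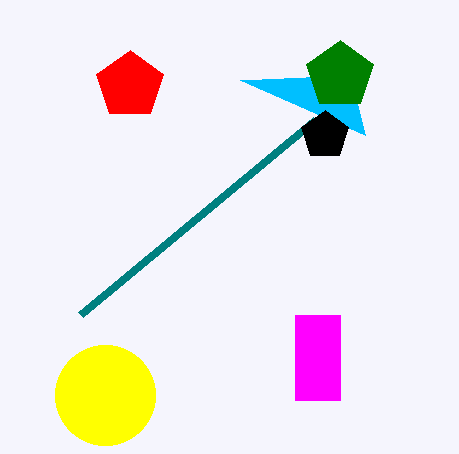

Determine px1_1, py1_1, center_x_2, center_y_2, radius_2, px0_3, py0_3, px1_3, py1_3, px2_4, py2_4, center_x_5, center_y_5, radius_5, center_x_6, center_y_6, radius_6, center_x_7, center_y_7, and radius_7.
px1_1 = 80, py1_1 = 315, center_x_2 = 130, center_y_2 = 85, radius_2 = 35, px0_3 = 295, py0_3 = 315, px1_3 = 340, py1_3 = 400, px2_4 = 365, py2_4 = 135, center_x_5 = 340, center_y_5 = 75, radius_5 = 35, center_x_6 = 105, center_y_6 = 395, radius_6 = 50, center_x_7 = 325, center_y_7 = 135, radius_7 = 25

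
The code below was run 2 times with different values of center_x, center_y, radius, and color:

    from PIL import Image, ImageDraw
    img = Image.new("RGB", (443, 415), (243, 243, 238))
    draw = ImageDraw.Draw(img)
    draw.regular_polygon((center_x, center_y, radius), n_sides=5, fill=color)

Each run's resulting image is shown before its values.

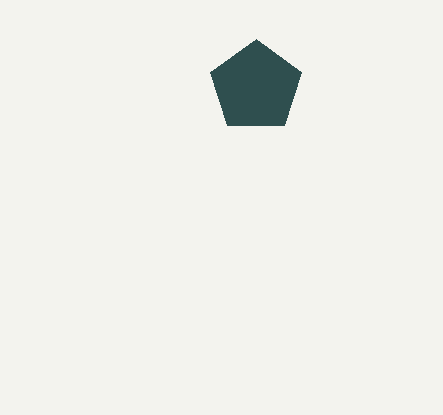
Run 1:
center_x = 256
center_y = 87
radius = 48
color = 'darkslategray'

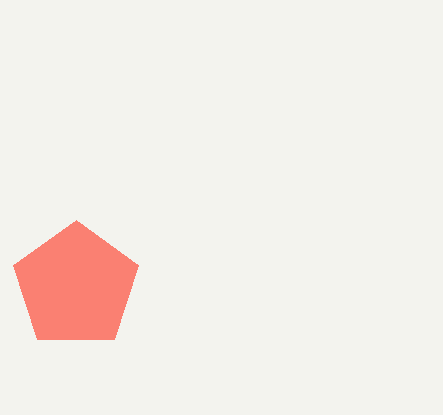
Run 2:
center_x = 76, center_y = 286, radius = 66, color = 'salmon'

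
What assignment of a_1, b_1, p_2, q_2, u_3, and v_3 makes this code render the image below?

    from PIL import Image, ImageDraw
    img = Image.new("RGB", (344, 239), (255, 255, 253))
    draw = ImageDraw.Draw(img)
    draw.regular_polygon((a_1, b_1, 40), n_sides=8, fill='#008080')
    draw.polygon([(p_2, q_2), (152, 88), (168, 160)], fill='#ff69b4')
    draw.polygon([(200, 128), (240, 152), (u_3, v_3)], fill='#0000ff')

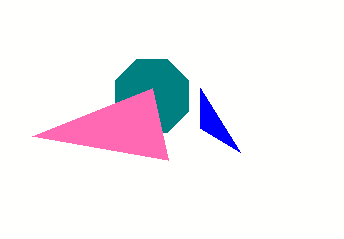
a_1 = 152, b_1 = 96, p_2 = 32, q_2 = 136, u_3 = 200, v_3 = 88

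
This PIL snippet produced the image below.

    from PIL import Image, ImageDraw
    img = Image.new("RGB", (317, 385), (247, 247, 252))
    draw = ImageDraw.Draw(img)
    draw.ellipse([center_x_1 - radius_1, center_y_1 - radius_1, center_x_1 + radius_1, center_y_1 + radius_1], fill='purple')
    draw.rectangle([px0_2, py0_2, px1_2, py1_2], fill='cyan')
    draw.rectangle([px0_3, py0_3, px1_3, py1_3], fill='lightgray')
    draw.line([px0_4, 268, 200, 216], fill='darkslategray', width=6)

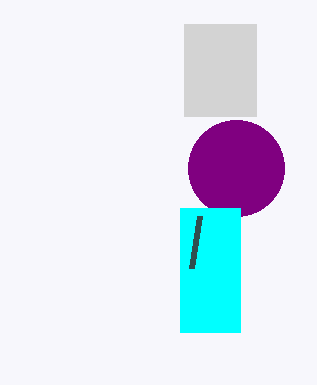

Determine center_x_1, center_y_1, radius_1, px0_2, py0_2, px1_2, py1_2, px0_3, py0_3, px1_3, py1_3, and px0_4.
center_x_1 = 236; center_y_1 = 168; radius_1 = 48; px0_2 = 180; py0_2 = 208; px1_2 = 240; py1_2 = 332; px0_3 = 184; py0_3 = 24; px1_3 = 256; py1_3 = 116; px0_4 = 192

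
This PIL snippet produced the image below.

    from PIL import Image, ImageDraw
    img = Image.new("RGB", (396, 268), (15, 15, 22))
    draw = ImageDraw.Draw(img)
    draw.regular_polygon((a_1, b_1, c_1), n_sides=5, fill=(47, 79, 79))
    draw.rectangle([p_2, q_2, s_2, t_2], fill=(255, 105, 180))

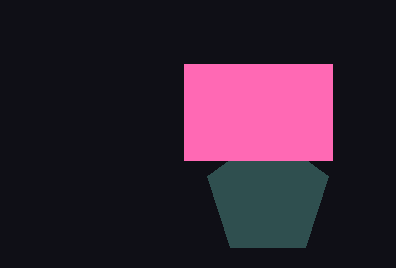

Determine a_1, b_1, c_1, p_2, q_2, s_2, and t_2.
a_1 = 268, b_1 = 196, c_1 = 64, p_2 = 184, q_2 = 64, s_2 = 332, t_2 = 160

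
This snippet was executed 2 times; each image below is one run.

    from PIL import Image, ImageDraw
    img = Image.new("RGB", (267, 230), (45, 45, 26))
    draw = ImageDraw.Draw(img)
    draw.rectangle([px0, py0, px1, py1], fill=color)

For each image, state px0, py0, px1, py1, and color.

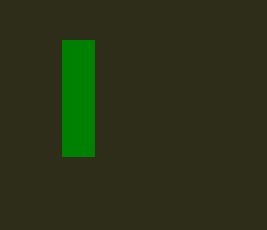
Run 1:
px0 = 62, py0 = 40, px1 = 94, py1 = 156, color = 'green'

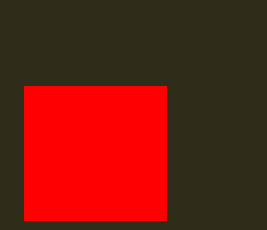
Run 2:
px0 = 24; py0 = 86; px1 = 166; py1 = 220; color = 'red'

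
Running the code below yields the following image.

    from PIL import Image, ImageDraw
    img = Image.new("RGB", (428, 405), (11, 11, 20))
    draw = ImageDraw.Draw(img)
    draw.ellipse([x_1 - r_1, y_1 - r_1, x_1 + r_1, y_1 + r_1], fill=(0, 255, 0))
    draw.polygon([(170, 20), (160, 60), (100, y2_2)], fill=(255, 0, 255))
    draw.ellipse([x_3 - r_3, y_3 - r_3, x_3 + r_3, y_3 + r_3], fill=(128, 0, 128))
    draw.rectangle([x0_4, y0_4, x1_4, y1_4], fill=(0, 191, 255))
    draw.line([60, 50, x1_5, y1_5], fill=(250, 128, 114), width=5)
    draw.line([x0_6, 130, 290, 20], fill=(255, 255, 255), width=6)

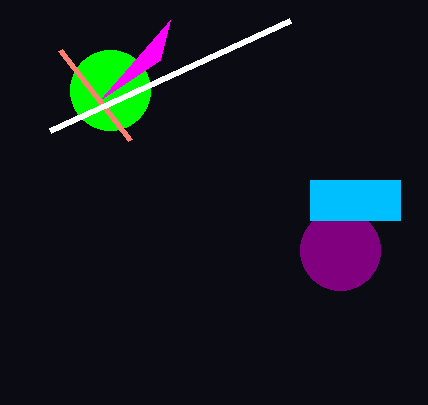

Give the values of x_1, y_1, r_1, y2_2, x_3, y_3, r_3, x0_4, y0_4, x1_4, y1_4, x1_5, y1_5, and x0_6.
x_1 = 110
y_1 = 90
r_1 = 40
y2_2 = 100
x_3 = 340
y_3 = 250
r_3 = 40
x0_4 = 310
y0_4 = 180
x1_4 = 400
y1_4 = 220
x1_5 = 130
y1_5 = 140
x0_6 = 50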